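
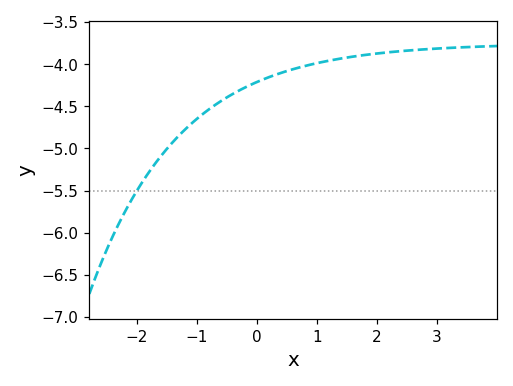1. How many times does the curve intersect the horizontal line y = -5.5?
1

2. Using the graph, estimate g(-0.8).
-4.54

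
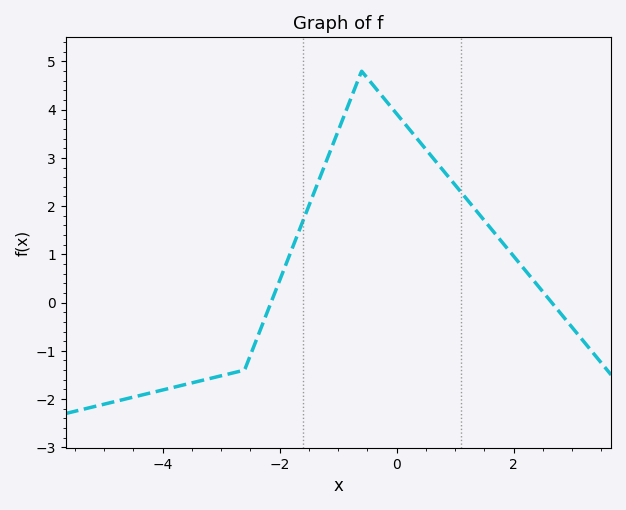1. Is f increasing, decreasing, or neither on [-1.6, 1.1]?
neither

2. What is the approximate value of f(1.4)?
1.85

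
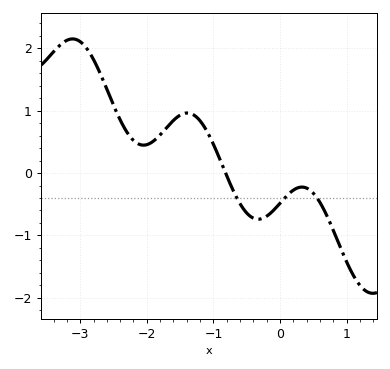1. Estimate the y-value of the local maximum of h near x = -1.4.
1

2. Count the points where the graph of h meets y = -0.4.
3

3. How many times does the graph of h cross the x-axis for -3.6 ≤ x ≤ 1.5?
1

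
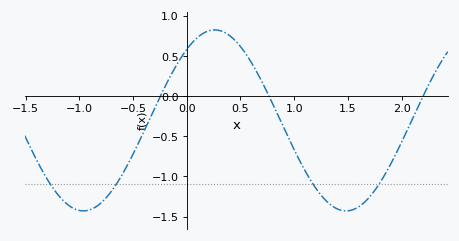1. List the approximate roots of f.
-0.246, 0.767, 2.2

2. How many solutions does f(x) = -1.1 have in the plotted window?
4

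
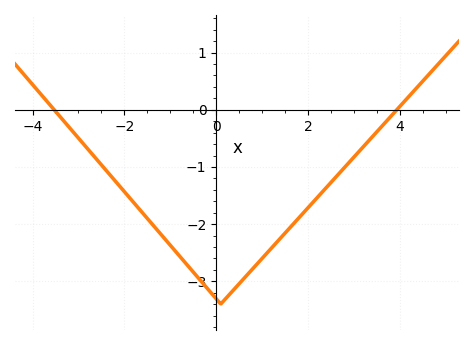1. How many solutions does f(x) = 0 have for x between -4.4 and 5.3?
2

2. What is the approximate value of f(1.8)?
-1.9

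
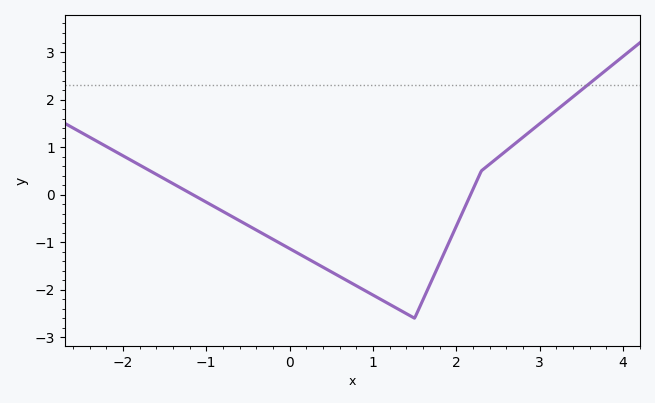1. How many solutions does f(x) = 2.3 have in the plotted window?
1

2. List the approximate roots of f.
-1.16, 2.17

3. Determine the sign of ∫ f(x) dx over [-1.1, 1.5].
negative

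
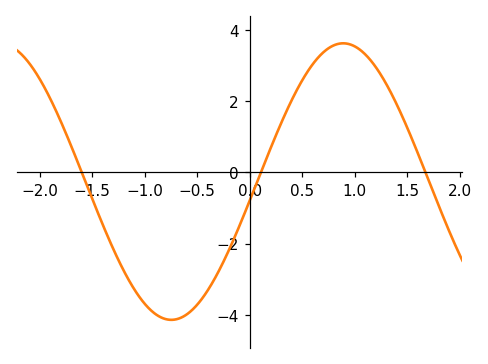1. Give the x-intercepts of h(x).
-1.6, 0.1, 1.7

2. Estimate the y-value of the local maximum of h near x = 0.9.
3.6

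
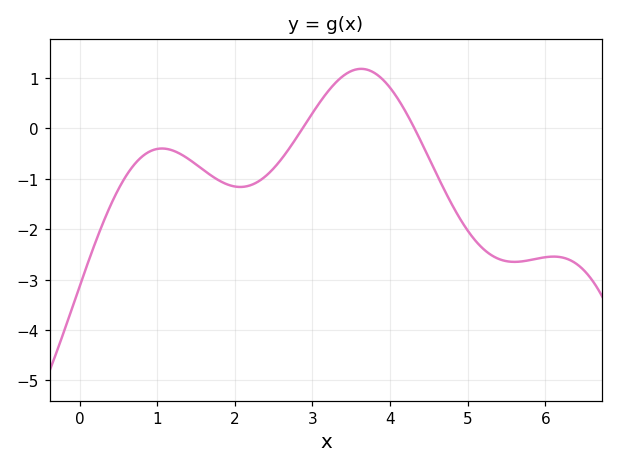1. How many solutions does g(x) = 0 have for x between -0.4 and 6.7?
2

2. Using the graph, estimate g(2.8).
-0.2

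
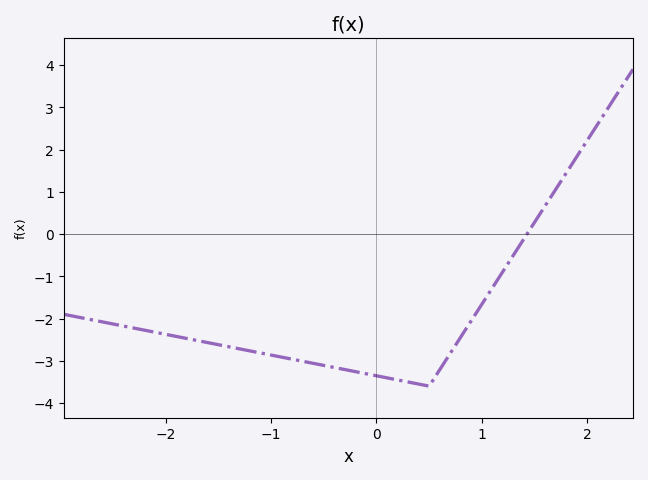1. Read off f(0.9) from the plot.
-2.05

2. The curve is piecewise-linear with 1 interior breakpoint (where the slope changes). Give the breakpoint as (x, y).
(0.5, -3.6)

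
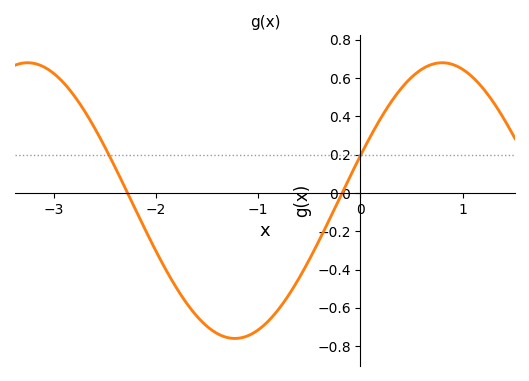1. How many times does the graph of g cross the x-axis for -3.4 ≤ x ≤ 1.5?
2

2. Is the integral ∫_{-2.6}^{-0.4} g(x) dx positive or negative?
negative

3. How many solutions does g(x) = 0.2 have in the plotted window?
2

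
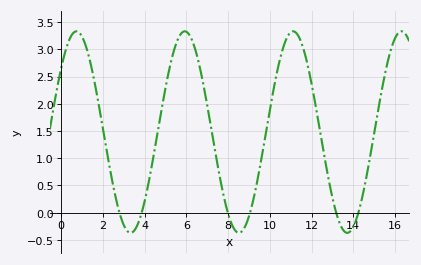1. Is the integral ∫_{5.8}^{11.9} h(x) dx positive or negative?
positive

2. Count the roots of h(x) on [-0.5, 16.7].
6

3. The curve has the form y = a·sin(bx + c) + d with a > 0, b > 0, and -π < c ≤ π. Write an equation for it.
y = 1.85sin(1.2x + 0.69) + 1.48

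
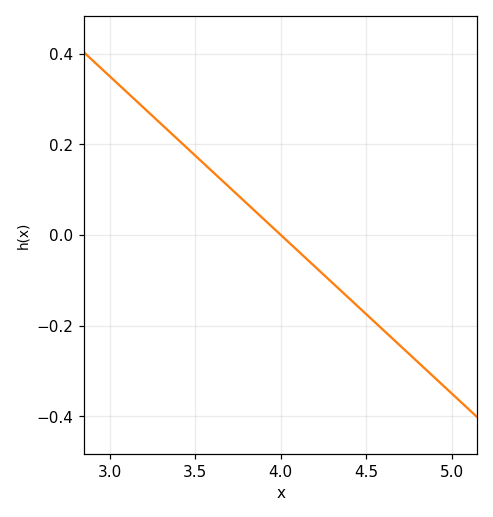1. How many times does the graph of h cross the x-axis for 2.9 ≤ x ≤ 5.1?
1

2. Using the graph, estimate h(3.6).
0.14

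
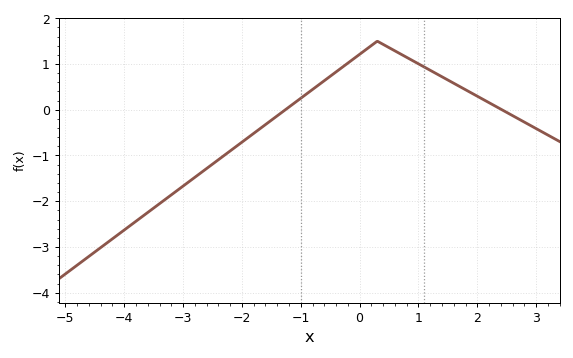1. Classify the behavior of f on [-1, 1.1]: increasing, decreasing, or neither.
neither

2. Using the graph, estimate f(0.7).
1.2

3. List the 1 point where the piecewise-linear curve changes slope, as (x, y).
(0.3, 1.5)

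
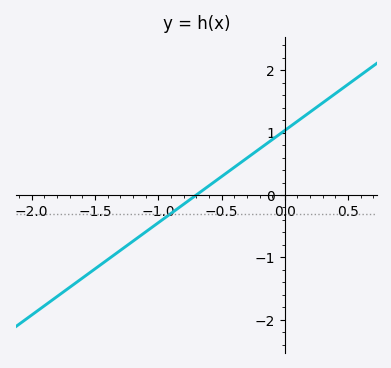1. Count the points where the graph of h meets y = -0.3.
1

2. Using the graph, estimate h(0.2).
1.3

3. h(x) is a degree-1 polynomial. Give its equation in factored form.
y = 1.48(x + 0.7)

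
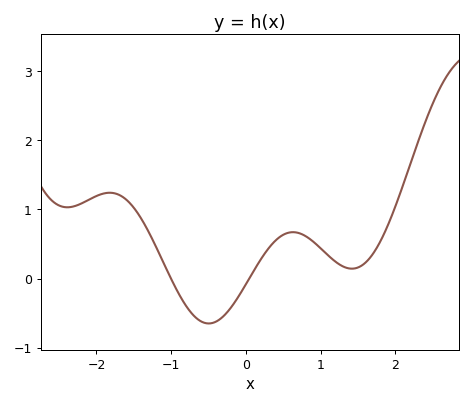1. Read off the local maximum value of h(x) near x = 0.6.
0.7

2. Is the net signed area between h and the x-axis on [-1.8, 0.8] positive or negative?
positive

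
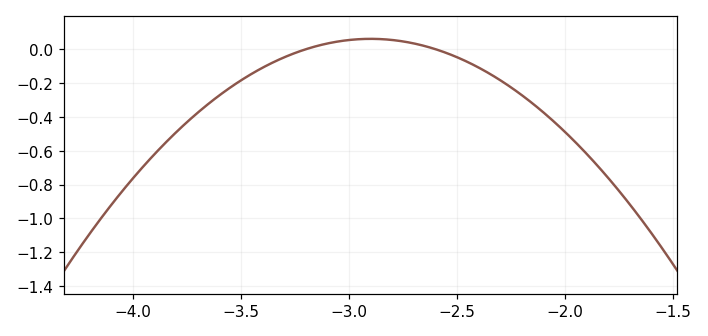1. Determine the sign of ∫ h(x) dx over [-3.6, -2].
negative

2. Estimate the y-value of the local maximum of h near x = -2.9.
0.06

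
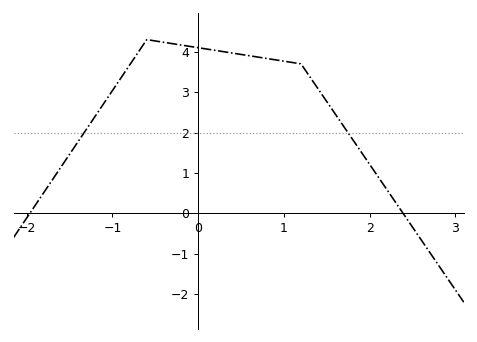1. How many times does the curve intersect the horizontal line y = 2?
2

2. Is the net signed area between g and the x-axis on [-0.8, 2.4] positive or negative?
positive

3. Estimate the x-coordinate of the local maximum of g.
-0.6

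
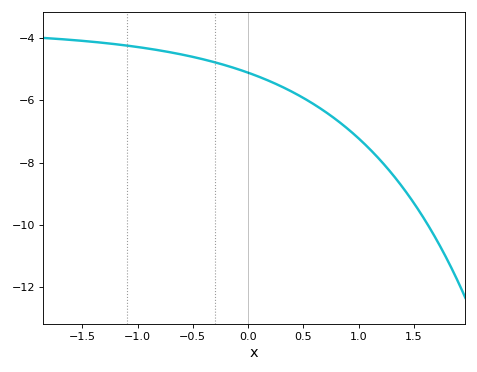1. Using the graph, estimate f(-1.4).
-4.2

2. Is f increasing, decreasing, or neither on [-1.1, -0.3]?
decreasing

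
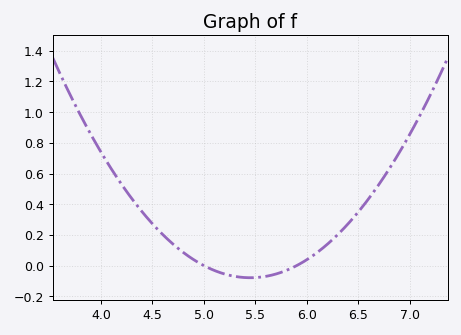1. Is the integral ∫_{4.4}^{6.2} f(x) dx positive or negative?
positive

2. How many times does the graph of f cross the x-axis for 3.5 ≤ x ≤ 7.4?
2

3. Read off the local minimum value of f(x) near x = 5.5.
-0.08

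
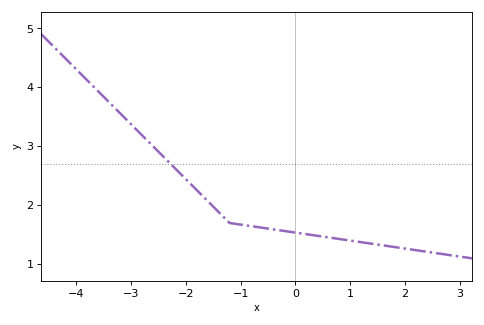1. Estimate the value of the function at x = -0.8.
1.6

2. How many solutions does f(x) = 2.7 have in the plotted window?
1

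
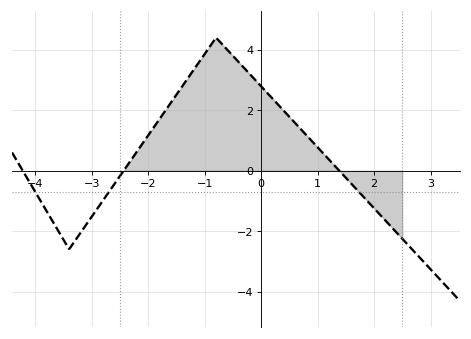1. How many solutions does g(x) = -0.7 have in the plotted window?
3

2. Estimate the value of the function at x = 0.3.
2.2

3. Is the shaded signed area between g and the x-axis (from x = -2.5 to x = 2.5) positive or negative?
positive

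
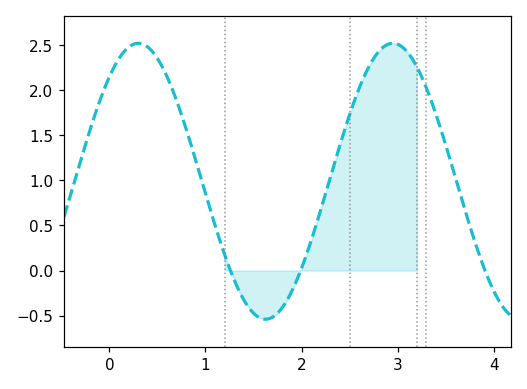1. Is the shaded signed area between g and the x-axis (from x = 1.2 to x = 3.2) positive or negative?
positive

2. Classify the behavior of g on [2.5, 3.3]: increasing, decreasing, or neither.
neither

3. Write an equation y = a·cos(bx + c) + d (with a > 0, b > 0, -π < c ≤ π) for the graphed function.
y = 1.53cos(2.4x - 0.71) + 0.99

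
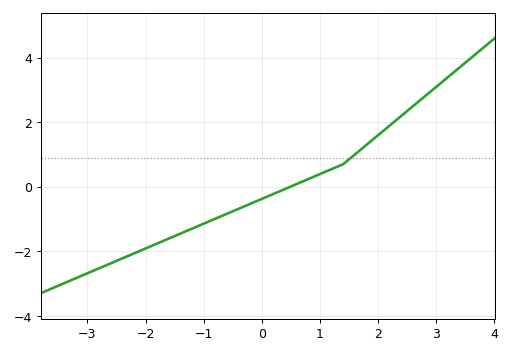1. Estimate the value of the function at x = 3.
3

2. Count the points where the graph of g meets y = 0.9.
1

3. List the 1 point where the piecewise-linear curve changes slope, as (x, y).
(1.4, 0.7)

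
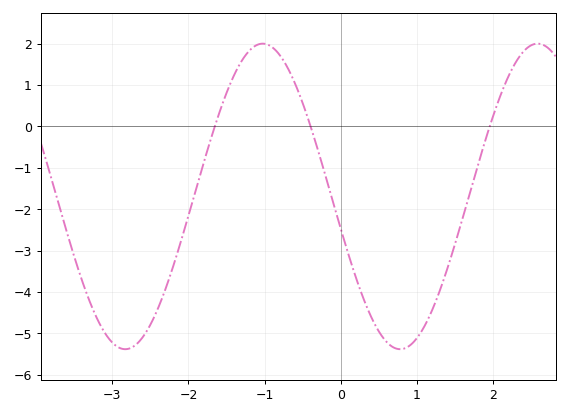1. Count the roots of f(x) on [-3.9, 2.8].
3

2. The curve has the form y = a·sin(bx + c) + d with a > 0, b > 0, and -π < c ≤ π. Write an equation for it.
y = 3.69sin(1.74x - 2.93) - 1.69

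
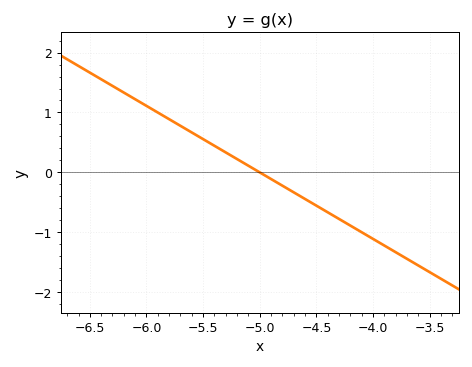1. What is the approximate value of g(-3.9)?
-1.2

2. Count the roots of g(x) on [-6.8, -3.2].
1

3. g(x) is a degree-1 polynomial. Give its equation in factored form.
y = -1.11(x + 5)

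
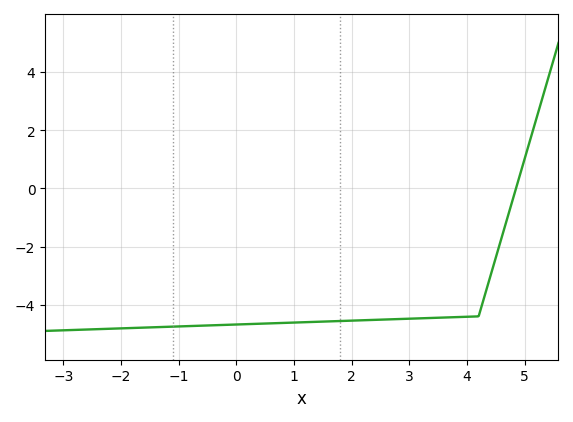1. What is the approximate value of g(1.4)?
-4.59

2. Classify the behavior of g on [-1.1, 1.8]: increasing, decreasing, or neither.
increasing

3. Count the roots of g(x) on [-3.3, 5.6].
1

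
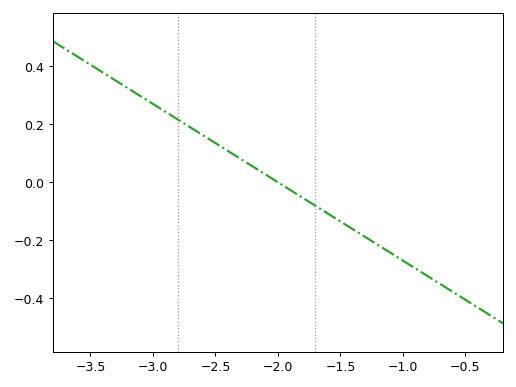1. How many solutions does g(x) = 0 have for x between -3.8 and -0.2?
1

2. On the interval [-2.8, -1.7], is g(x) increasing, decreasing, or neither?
decreasing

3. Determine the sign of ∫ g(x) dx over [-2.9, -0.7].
negative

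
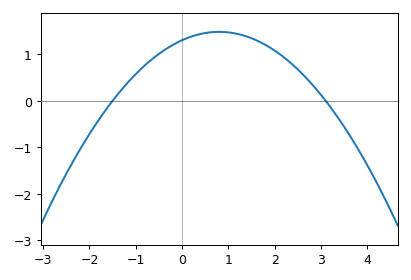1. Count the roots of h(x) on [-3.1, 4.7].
2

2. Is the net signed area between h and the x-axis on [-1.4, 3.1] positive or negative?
positive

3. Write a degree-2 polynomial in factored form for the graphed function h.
y = -0.28(x + 1.5)(x - 3.1)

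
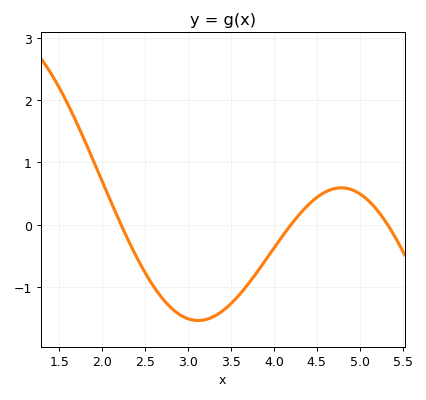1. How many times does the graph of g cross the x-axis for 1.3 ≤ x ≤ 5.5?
3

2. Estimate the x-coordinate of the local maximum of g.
4.8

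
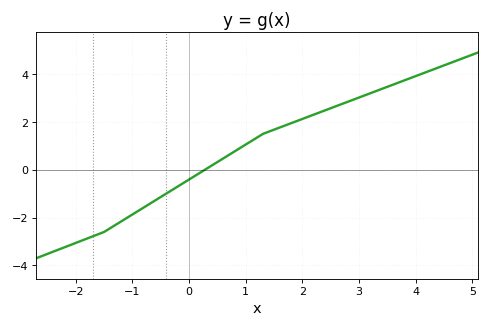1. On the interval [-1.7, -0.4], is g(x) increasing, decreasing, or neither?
increasing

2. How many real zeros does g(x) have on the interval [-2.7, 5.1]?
1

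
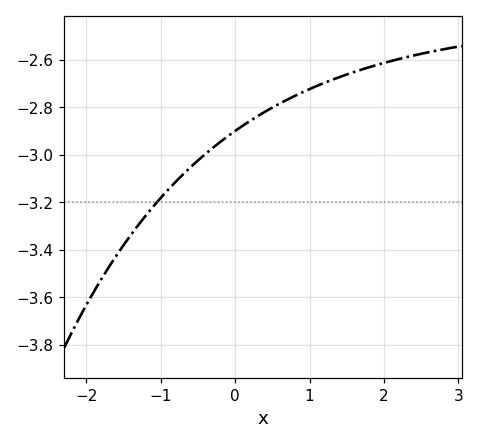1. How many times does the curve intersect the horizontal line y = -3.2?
1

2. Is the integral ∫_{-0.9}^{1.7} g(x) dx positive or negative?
negative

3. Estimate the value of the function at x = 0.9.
-2.74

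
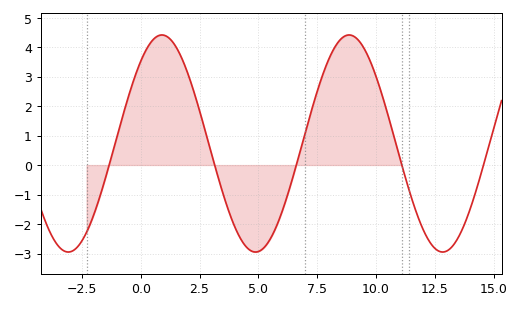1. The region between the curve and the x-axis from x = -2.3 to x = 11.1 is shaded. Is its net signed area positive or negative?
positive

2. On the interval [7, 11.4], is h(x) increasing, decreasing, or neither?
neither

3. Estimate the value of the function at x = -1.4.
-0.2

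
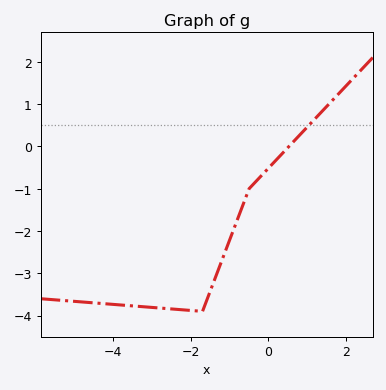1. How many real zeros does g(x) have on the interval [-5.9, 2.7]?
1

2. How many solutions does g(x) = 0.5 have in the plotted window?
1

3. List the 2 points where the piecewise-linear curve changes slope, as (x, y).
(-1.7, -3.9); (-0.5, -1)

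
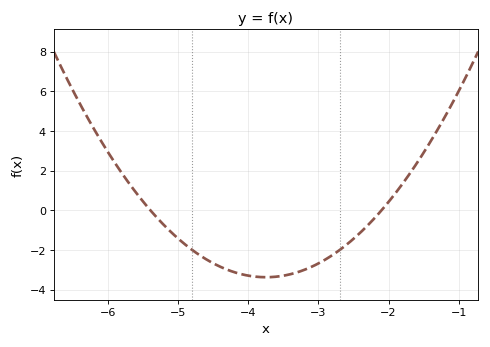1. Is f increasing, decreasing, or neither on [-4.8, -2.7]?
neither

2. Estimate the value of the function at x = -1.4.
3.4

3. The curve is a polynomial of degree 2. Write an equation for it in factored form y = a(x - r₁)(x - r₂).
y = 1.24(x + 5.4)(x + 2.1)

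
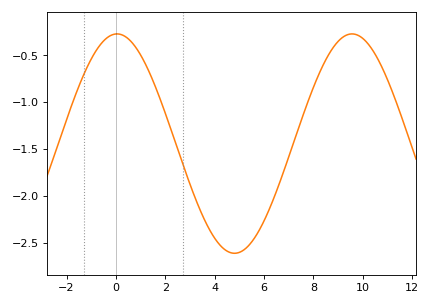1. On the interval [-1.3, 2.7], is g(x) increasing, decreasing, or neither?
neither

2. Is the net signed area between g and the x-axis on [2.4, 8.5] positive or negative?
negative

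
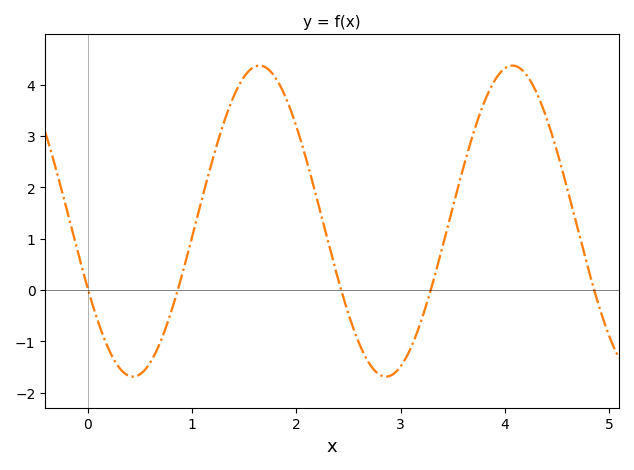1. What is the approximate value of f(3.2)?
-0.6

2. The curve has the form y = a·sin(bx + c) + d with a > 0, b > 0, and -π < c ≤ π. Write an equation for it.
y = 3.03sin(2.6x - 2.7) + 1.34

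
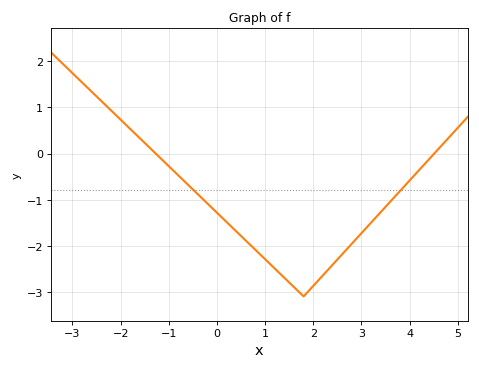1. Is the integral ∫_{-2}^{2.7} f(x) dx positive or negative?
negative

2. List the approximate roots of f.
-1.2, 4.6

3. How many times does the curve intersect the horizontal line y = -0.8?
2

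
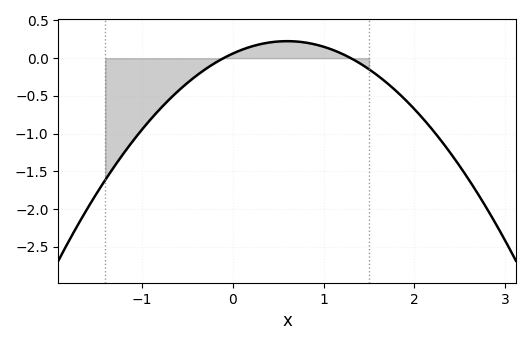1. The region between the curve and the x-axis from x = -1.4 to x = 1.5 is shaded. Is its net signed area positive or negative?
negative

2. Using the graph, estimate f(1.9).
-0.552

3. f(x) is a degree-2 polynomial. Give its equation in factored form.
y = -0.46(x + 0.1)(x - 1.3)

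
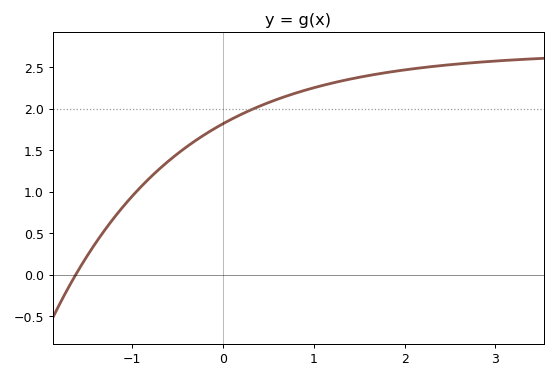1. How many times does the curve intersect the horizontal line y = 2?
1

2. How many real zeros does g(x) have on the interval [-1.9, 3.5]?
1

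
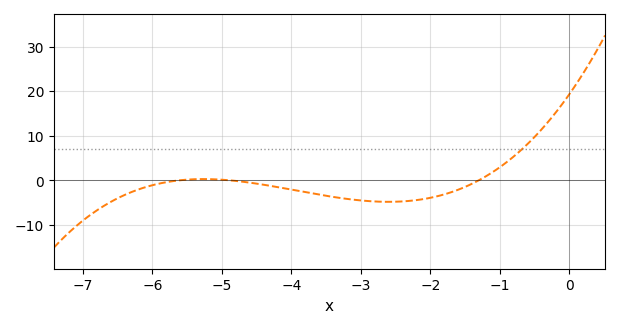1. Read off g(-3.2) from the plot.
-4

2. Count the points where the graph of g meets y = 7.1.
1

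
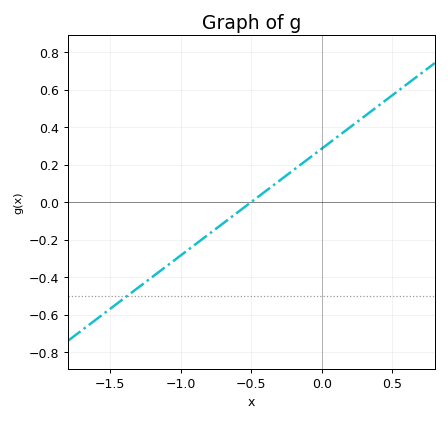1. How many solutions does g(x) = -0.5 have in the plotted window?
1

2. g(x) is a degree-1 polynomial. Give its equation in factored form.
y = 0.57(x + 0.5)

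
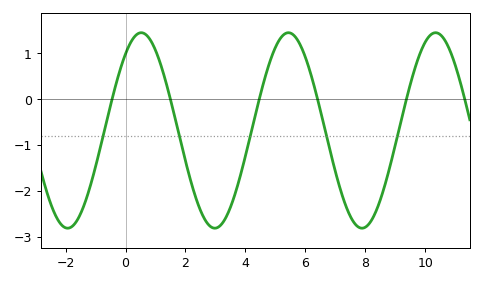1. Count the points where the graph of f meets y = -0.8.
5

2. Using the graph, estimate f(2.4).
-2.25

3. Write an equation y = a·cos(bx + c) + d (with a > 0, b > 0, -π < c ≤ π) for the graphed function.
y = 2.13cos(1.28x - 0.672) - 0.68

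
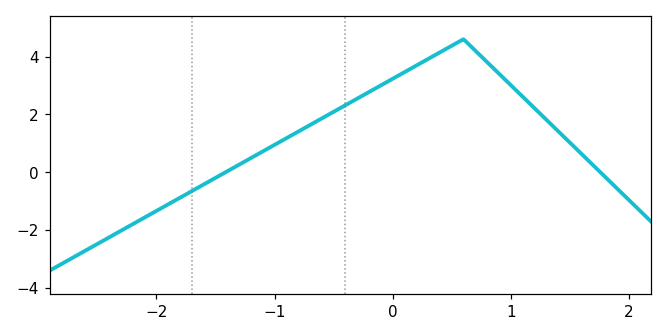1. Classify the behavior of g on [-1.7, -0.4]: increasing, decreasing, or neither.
increasing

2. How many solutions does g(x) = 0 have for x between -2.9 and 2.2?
2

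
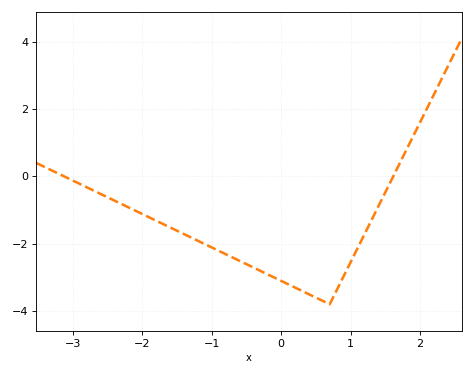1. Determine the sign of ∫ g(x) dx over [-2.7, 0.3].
negative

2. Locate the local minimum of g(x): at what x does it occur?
0.699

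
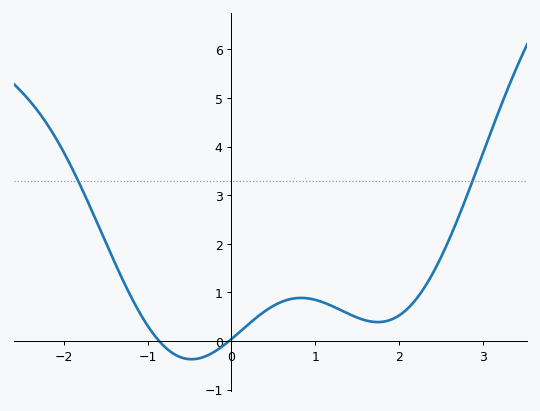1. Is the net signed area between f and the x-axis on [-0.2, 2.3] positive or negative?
positive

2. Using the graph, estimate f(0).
0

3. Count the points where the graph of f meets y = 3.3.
2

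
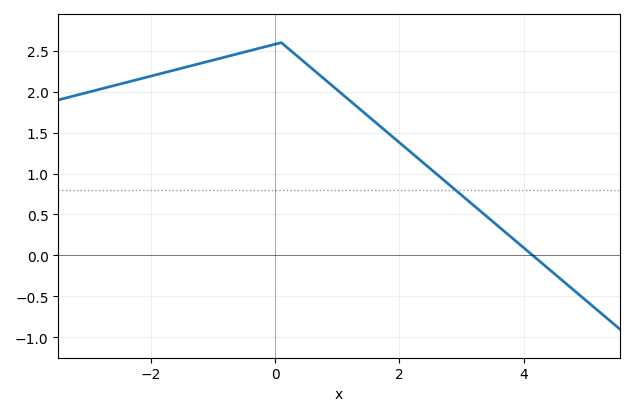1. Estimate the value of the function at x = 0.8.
2.15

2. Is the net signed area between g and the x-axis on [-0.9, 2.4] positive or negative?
positive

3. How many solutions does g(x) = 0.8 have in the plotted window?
1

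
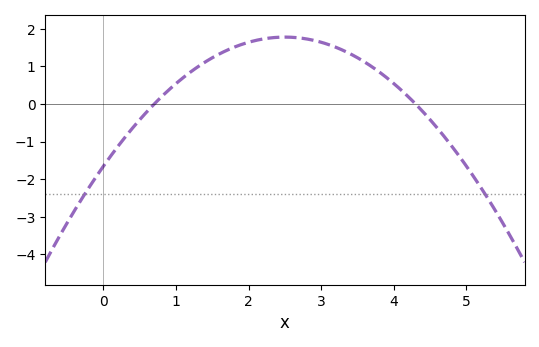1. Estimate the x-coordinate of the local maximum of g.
2.5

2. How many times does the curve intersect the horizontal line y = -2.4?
2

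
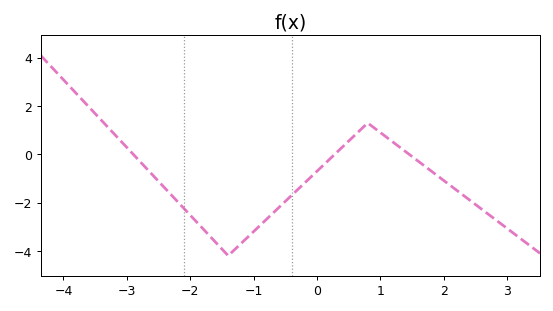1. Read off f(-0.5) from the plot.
-1.95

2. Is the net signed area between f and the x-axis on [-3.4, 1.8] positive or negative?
negative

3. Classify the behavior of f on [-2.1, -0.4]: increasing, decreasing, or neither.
neither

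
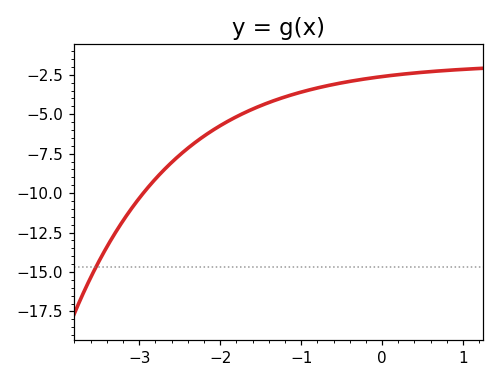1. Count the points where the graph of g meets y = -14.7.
1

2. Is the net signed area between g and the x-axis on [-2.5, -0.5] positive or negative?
negative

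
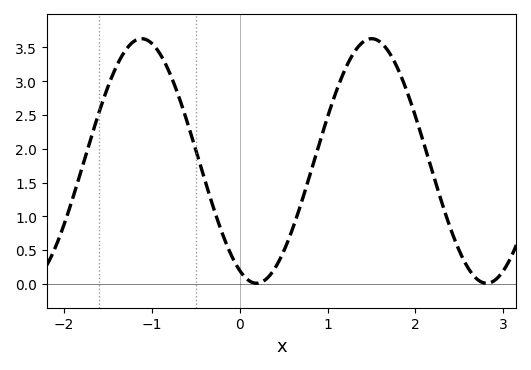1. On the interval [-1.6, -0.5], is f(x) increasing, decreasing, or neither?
neither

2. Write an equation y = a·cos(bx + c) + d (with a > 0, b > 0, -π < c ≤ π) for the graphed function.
y = 1.81cos(2.4x + 2.7) + 1.82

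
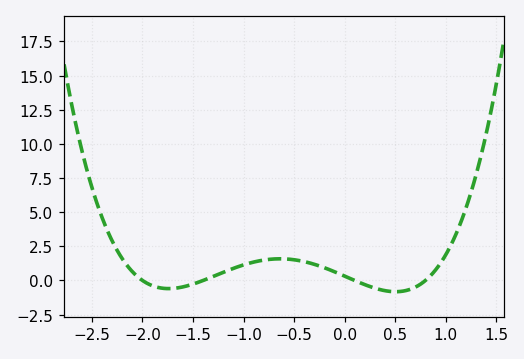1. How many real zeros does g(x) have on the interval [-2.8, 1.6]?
4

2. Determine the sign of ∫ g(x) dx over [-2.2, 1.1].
positive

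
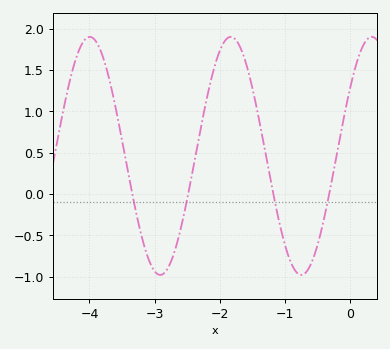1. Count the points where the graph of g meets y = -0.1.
4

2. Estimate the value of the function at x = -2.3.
0.752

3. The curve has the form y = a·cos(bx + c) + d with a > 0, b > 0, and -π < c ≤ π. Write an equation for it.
y = 1.44cos(2.9x - 0.98) + 0.46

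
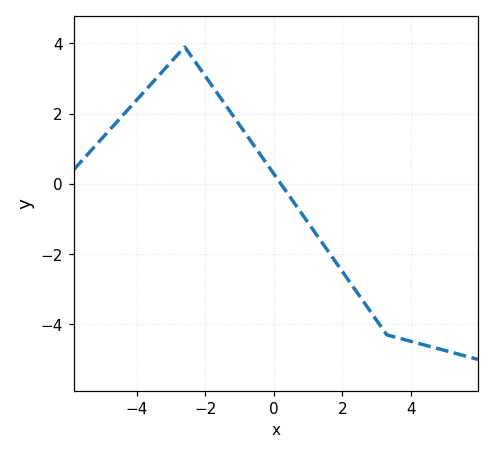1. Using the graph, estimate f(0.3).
-0.2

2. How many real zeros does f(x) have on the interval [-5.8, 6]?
1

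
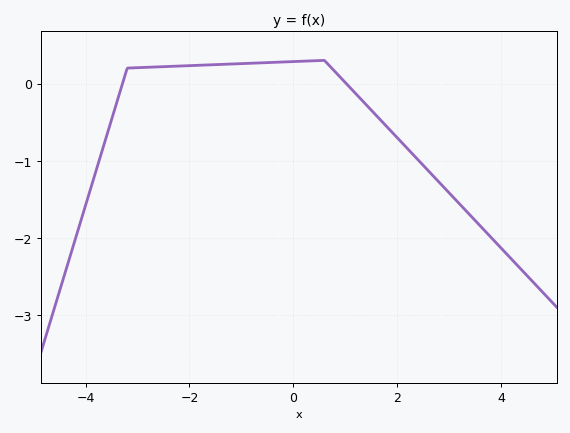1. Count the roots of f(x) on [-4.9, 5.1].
2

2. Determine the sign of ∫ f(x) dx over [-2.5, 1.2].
positive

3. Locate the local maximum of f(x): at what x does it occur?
0.596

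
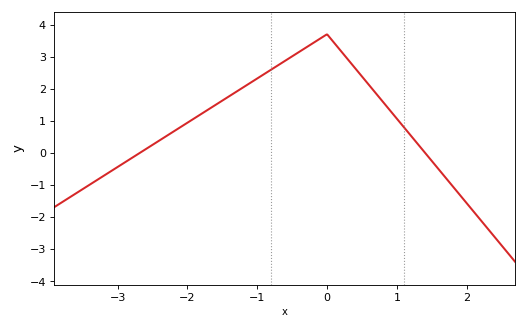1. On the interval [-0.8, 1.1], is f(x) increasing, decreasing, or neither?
neither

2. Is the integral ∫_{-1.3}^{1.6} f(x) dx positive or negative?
positive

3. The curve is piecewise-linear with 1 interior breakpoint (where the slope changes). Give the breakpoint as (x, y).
(0, 3.7)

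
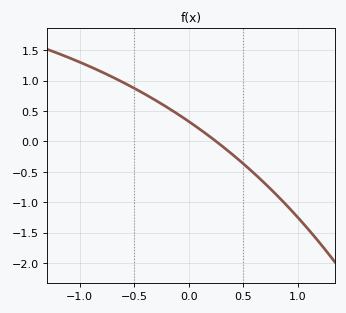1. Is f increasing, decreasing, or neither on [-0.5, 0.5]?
decreasing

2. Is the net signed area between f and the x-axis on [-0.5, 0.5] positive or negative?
positive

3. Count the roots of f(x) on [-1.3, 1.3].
1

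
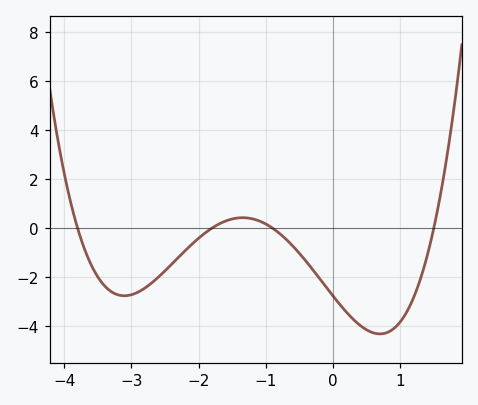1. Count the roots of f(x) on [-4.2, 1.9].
4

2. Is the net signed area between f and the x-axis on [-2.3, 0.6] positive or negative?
negative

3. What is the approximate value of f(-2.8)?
-2.45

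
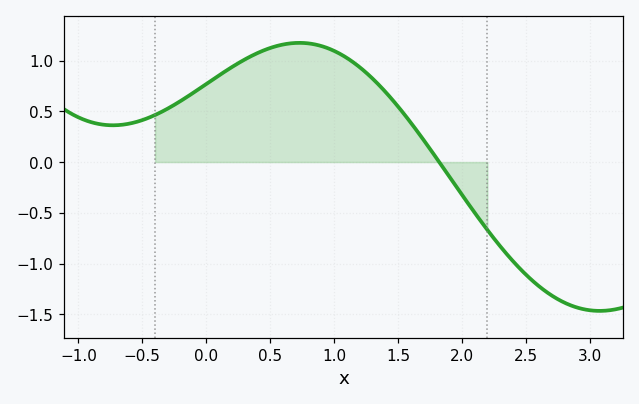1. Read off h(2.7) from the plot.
-1.3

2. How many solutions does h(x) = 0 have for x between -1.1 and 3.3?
1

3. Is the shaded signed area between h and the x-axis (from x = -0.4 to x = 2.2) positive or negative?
positive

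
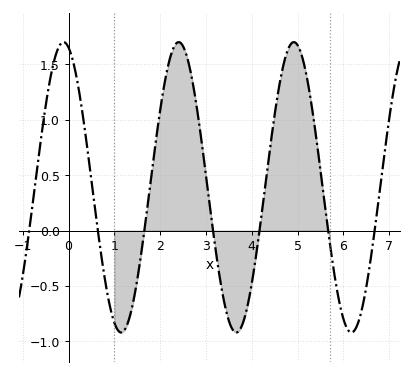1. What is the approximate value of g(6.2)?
-0.9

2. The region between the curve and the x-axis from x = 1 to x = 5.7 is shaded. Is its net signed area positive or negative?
positive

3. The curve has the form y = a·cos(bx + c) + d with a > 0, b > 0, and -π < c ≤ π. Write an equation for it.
y = 1.31cos(2.5x + 0.27) + 0.39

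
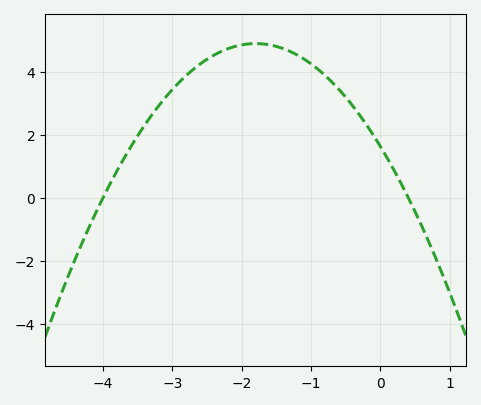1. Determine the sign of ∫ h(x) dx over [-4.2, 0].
positive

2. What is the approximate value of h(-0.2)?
2.4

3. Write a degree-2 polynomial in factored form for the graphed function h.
y = -1.01(x + 4)(x - 0.4)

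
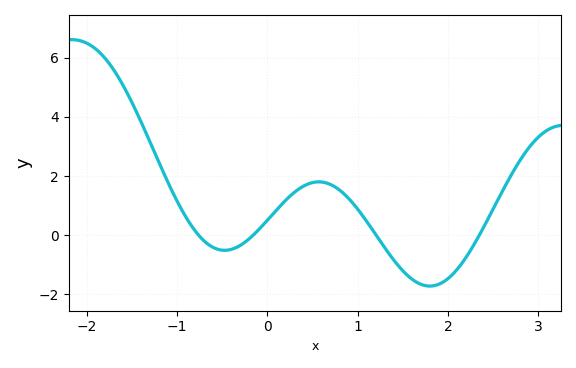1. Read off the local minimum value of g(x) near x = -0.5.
-0.6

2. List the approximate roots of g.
-0.8, -0.2, 1.2, 2.3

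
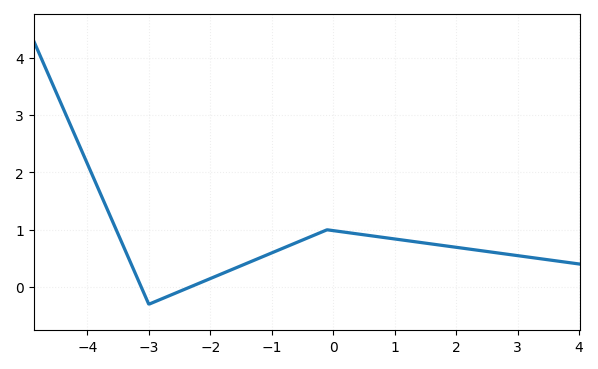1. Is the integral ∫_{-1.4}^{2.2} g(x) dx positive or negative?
positive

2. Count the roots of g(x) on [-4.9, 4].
2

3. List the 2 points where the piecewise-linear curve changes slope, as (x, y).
(-3, -0.3); (-0.1, 1)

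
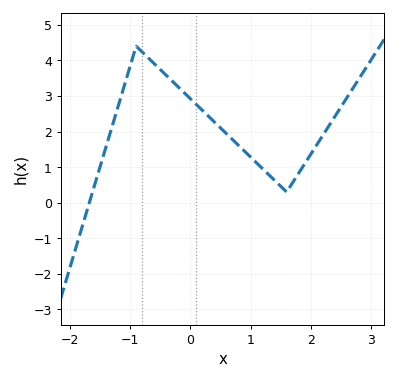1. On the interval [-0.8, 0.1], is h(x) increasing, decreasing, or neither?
decreasing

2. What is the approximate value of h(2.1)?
1.6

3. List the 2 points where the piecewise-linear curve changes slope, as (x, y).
(-0.9, 4.4); (1.6, 0.3)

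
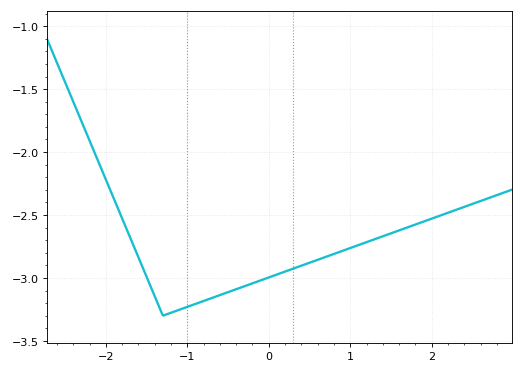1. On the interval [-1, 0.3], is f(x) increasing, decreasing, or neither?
increasing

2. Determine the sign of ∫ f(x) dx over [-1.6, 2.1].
negative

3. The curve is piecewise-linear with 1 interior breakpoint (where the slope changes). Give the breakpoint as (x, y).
(-1.3, -3.3)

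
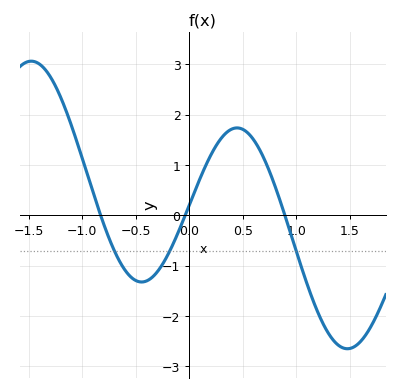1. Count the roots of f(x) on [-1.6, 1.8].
3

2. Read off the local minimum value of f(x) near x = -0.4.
-1.3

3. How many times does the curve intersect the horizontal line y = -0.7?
3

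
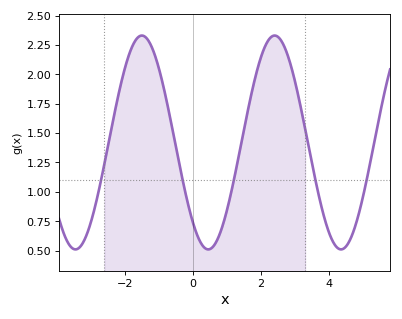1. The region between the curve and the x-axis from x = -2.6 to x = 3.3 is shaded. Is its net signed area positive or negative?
positive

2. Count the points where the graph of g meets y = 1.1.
5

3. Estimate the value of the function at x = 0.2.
0.6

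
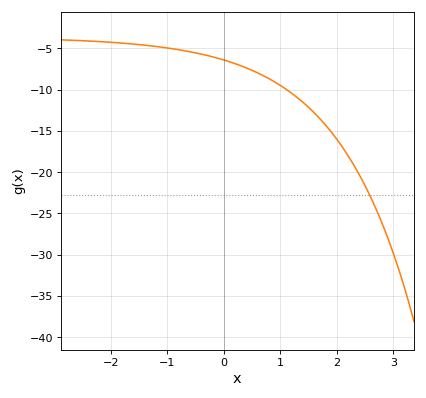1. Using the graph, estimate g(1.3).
-11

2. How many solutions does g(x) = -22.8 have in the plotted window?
1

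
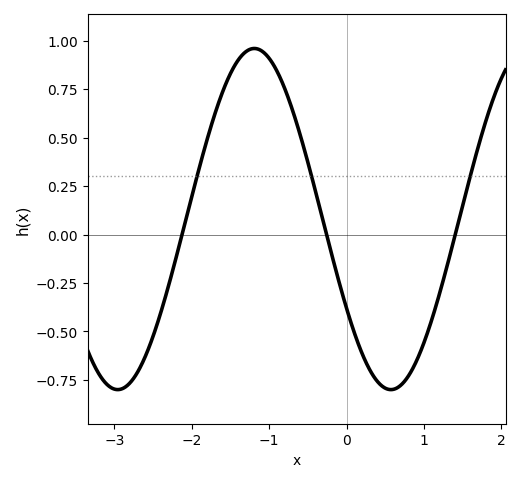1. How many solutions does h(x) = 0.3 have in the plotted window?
3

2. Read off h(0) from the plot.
-0.38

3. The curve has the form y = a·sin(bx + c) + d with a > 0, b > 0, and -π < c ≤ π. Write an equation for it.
y = 0.88sin(1.78x - 2.59) + 0.08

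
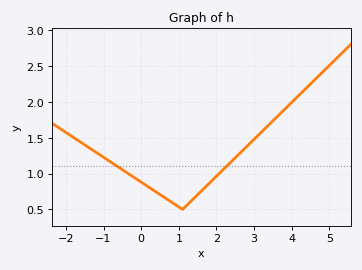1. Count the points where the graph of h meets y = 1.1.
2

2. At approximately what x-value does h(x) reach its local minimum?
1.1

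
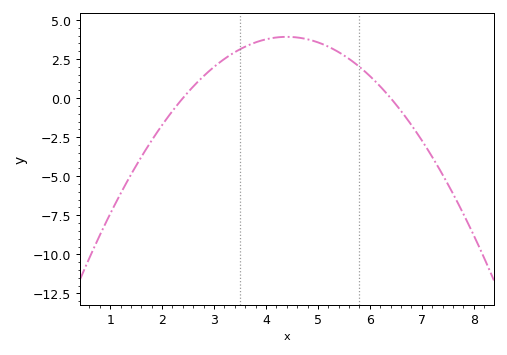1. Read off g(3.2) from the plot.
2.51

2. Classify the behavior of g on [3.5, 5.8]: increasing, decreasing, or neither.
neither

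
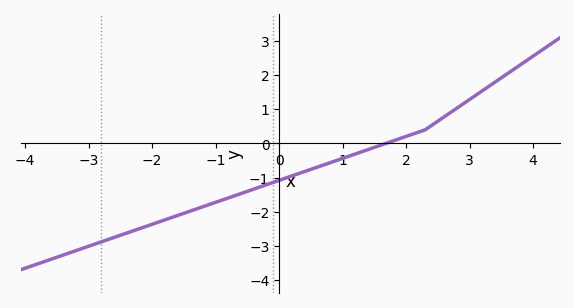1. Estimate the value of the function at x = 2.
0.207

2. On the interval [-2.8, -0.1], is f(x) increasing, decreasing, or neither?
increasing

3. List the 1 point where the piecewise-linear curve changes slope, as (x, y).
(2.3, 0.4)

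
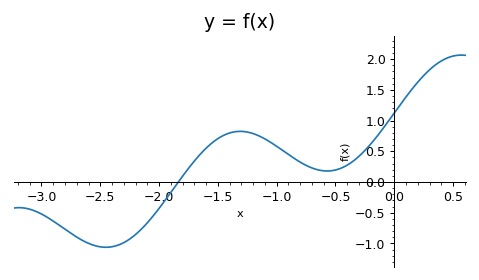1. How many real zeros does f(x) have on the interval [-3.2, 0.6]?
1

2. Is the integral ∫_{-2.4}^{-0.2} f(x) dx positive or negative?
positive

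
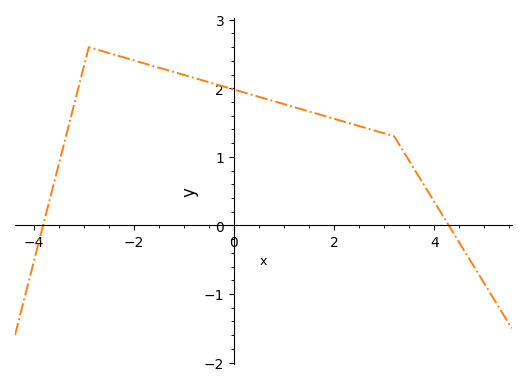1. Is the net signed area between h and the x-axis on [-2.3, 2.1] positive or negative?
positive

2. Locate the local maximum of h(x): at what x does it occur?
-2.9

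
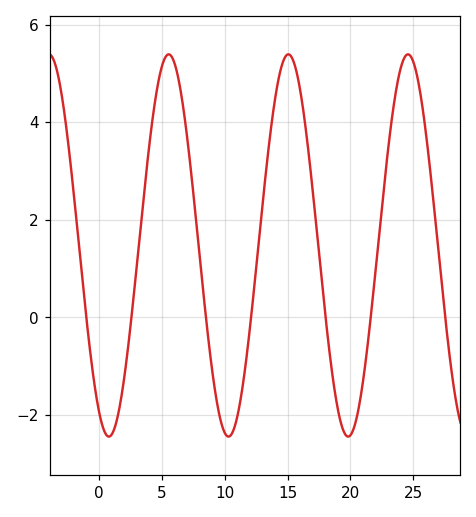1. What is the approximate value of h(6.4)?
4.8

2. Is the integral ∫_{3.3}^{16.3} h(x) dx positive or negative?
positive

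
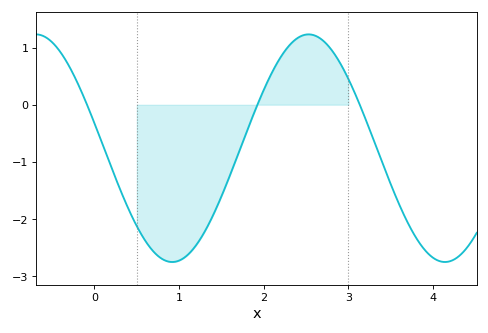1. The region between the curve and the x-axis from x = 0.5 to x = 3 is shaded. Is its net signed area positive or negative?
negative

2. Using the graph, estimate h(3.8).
-2.33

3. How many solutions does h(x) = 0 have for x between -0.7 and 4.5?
3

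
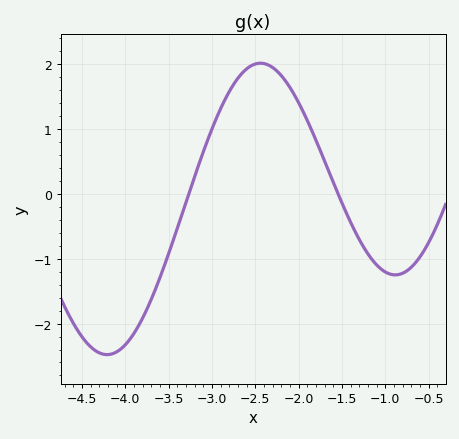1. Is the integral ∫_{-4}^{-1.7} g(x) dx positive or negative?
positive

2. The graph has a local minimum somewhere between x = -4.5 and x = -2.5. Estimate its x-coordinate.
-4.2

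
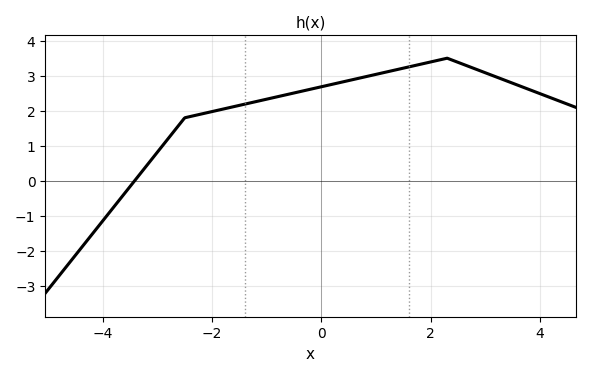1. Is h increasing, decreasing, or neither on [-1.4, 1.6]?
increasing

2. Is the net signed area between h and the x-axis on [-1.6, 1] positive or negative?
positive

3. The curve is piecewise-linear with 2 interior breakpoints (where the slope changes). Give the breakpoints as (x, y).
(-2.5, 1.8); (2.3, 3.5)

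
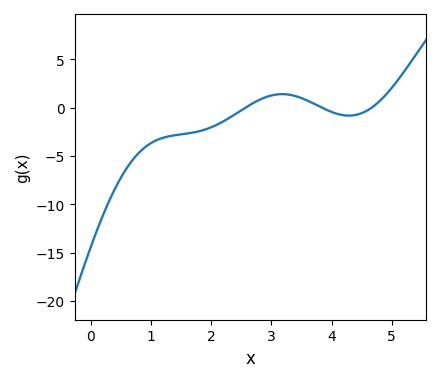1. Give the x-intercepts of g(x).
2.57, 3.85, 4.67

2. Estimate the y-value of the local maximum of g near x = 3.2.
1.41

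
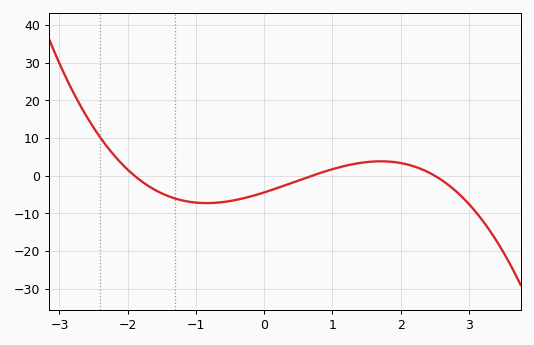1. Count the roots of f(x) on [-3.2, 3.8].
3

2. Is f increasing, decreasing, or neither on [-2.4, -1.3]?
decreasing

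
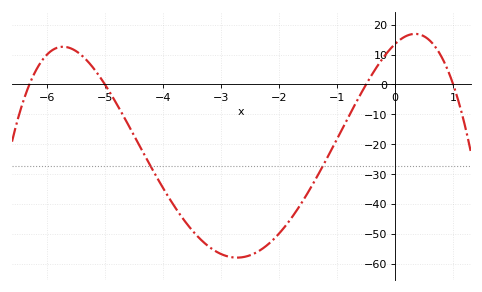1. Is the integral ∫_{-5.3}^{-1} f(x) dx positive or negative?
negative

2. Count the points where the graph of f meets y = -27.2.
2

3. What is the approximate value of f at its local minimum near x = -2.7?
-58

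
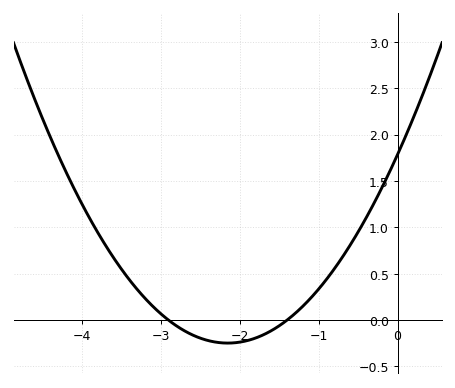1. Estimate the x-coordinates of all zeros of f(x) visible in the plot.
-2.9, -1.4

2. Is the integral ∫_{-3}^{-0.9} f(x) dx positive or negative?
negative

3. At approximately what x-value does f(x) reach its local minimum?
-2.15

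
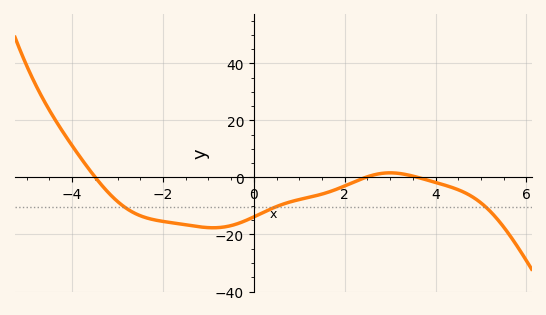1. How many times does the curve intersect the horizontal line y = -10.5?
3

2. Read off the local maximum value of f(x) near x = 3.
2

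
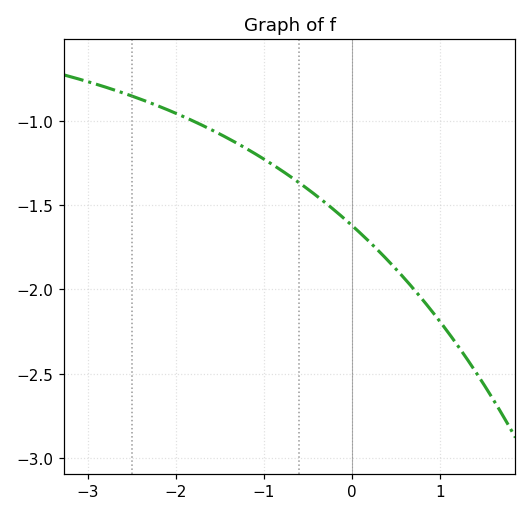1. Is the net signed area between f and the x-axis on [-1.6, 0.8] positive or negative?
negative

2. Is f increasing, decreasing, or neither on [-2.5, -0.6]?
decreasing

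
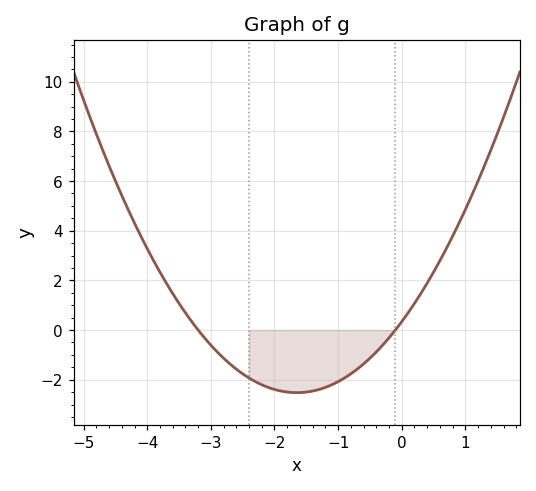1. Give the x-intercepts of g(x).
-3.2, -0.1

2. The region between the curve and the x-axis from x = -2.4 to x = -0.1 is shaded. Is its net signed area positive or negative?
negative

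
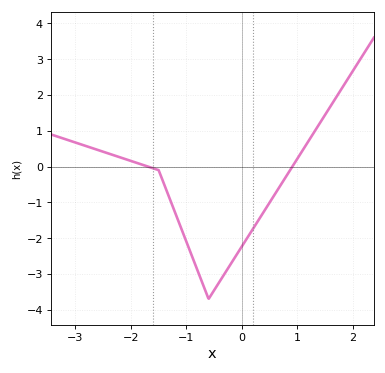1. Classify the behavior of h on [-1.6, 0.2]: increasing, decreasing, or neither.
neither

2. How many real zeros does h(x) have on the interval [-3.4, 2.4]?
2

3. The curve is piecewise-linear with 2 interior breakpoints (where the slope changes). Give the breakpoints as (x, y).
(-1.5, -0.1); (-0.6, -3.7)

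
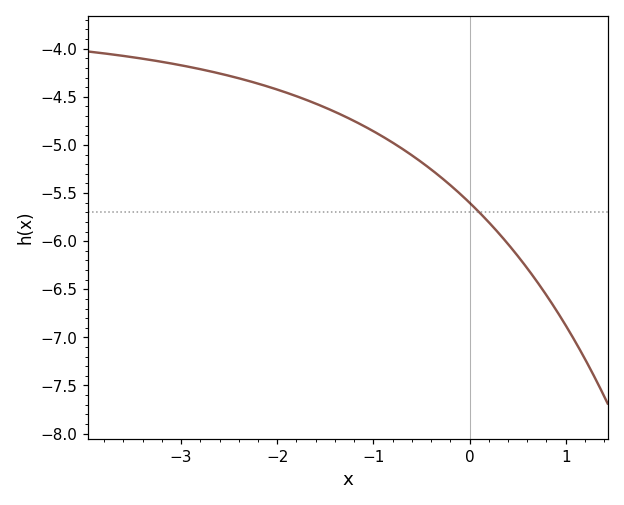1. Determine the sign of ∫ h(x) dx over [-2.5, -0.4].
negative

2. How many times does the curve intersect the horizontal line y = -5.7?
1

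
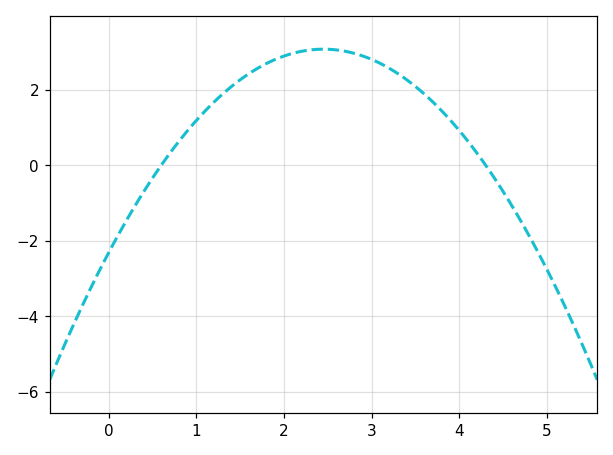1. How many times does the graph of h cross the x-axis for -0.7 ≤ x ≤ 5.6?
2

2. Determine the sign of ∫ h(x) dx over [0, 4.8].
positive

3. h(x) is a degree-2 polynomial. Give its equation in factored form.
y = -0.9(x - 0.6)(x - 4.3)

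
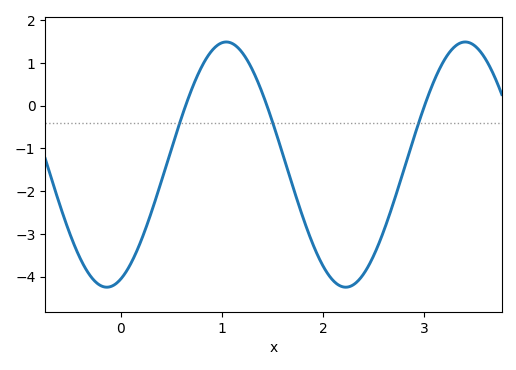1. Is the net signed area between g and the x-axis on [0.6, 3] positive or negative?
negative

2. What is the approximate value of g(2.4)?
-3.94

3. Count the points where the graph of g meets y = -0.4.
3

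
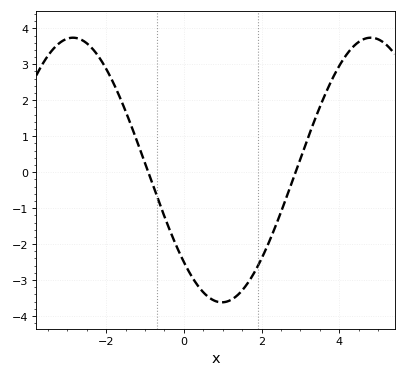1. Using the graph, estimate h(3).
0.382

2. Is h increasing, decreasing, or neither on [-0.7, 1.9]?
neither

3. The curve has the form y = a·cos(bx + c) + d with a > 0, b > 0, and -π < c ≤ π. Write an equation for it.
y = 3.68cos(0.82x + 2.34) + 0.06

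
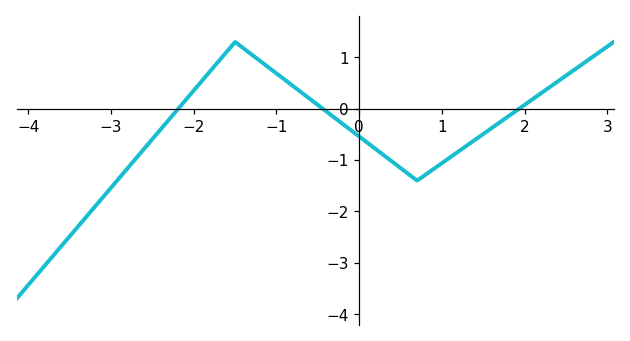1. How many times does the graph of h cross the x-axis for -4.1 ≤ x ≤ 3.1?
3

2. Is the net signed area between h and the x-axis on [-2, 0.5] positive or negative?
positive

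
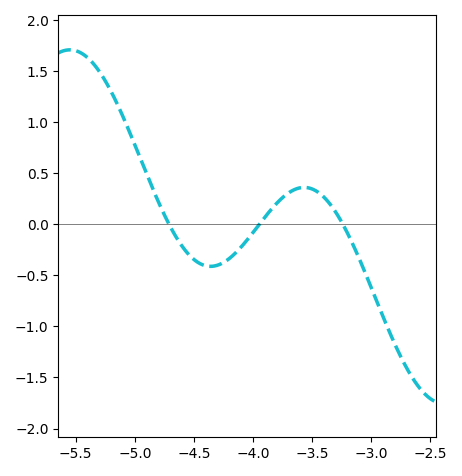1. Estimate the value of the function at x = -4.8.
0.2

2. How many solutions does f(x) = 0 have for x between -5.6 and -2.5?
3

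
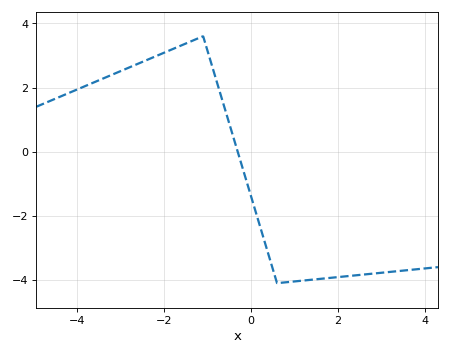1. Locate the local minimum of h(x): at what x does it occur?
0.601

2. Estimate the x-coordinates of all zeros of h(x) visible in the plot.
-0.305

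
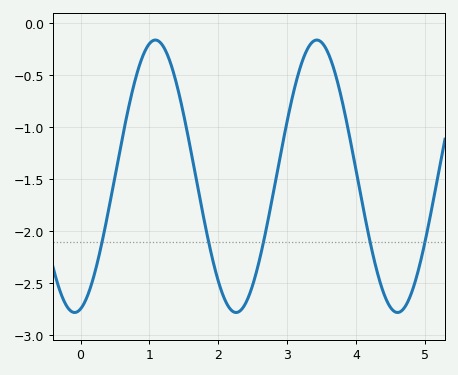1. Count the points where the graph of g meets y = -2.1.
5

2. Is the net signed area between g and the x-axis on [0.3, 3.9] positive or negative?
negative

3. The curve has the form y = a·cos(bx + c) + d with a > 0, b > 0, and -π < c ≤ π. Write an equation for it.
y = 1.31cos(2.7x - 2.9) - 1.47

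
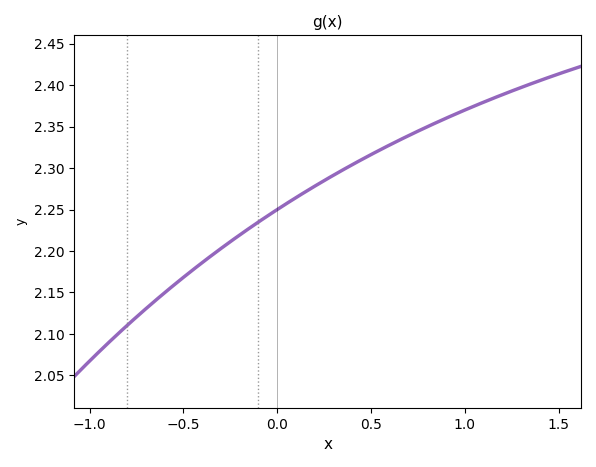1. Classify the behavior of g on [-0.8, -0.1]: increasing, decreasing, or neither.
increasing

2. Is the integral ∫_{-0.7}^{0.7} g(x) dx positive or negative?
positive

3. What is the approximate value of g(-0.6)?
2.15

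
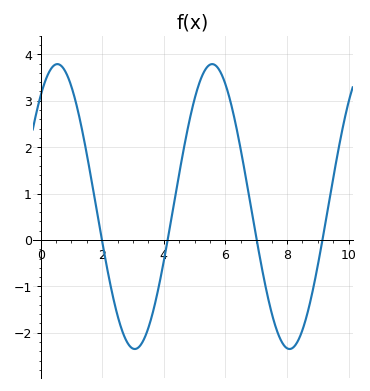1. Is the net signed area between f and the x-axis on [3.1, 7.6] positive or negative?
positive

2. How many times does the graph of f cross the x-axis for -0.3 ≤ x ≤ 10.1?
4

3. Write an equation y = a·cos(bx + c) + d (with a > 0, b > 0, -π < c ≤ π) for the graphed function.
y = 3.07cos(1.2x - 0.68) + 0.72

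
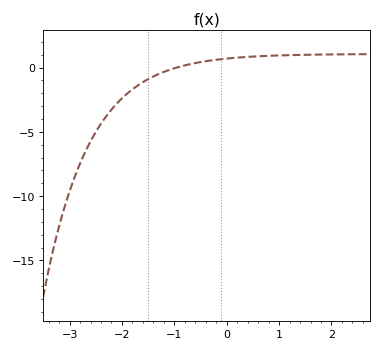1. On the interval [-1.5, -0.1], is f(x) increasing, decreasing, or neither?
increasing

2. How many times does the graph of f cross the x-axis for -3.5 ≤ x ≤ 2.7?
1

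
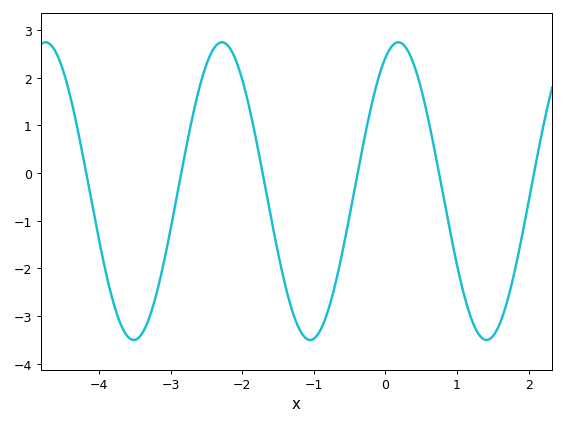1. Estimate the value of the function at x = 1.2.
-3.1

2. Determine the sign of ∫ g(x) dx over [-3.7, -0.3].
negative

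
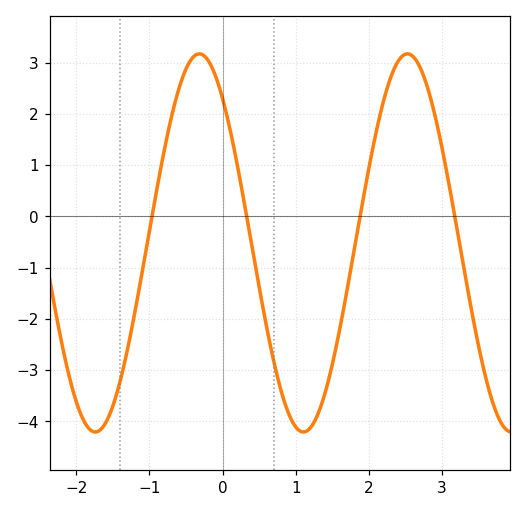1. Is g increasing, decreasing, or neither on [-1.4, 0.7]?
neither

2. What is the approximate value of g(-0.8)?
1.3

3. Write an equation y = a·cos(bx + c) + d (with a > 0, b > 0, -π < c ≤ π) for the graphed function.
y = 3.69cos(2.2x + 0.7) - 0.52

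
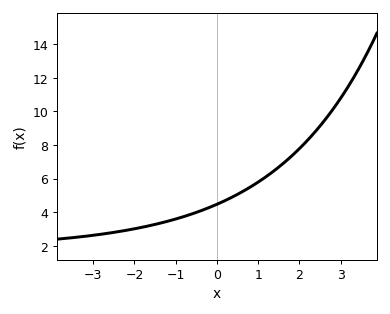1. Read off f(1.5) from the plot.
6.69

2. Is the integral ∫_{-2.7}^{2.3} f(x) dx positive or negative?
positive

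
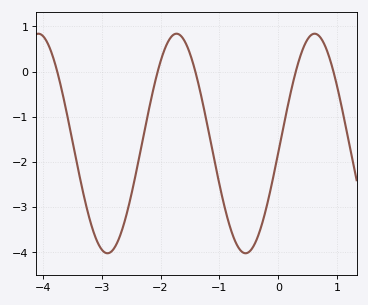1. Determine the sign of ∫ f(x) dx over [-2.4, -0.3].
negative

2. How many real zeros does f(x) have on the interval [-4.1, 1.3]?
5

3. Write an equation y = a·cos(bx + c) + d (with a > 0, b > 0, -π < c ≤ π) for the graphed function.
y = 2.43cos(2.7x - 1.7) - 1.59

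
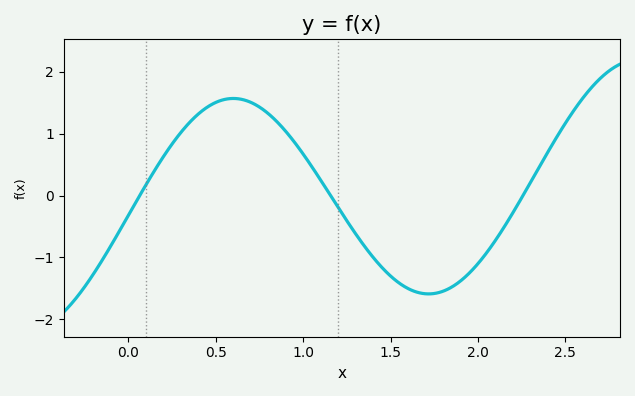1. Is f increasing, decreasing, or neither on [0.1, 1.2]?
neither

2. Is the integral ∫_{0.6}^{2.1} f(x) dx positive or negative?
negative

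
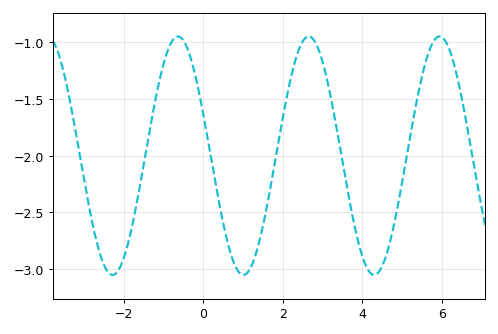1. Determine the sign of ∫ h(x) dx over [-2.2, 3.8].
negative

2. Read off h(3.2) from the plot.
-1.45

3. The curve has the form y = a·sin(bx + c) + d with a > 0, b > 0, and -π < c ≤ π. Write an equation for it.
y = 1.05sin(1.9x + 2.8) - 2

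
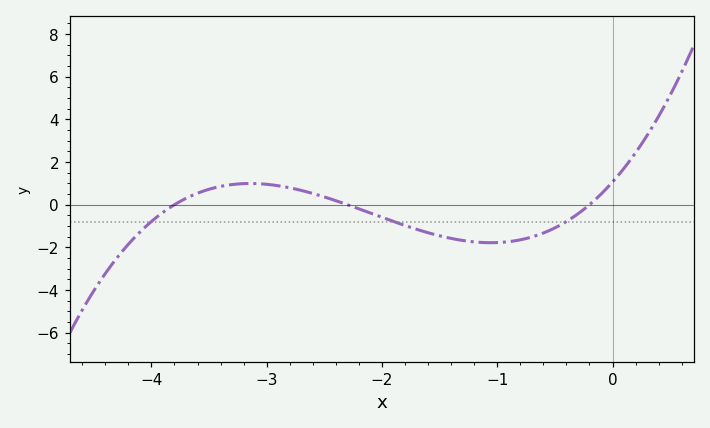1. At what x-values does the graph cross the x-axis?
-3.8, -2.3, -0.2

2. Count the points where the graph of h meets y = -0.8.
3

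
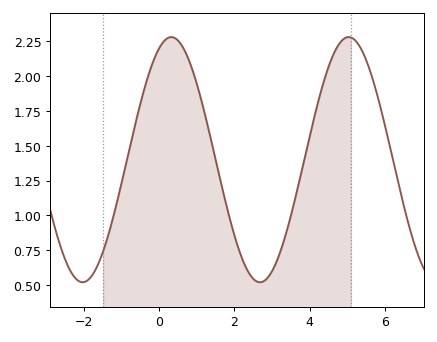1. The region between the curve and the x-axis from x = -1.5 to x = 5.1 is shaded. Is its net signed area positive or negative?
positive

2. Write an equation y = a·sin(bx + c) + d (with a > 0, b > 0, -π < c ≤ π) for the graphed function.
y = 0.88sin(1.3x + 1.2) + 1.4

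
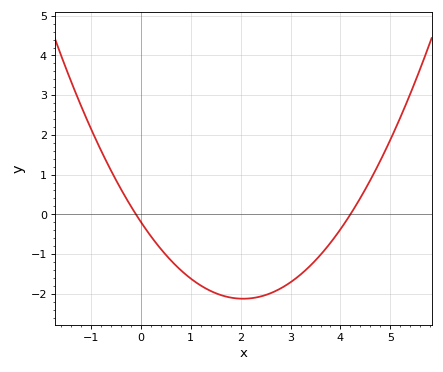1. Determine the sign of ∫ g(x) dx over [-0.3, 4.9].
negative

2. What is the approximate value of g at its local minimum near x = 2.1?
-2.13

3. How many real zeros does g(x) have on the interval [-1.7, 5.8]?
2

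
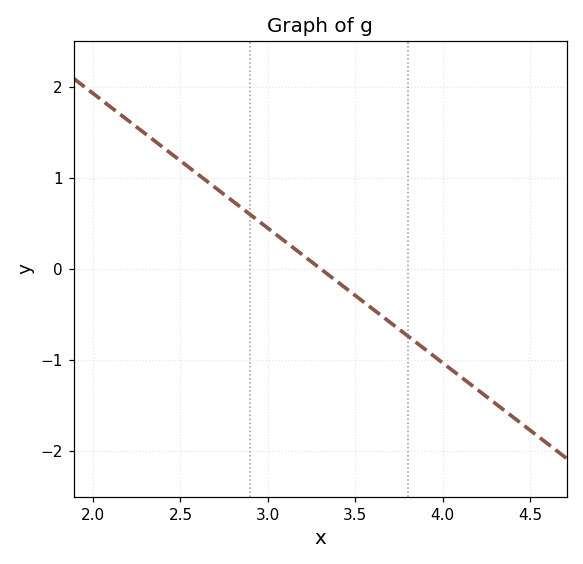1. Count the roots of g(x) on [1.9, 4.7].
1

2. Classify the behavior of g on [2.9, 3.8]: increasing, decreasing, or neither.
decreasing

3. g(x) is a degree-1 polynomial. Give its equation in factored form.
y = -1.48(x - 3.3)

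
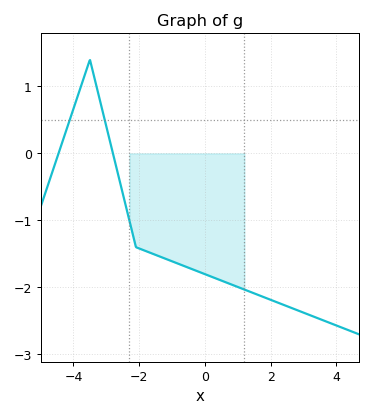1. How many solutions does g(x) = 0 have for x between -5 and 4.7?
2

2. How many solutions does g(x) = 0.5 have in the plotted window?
2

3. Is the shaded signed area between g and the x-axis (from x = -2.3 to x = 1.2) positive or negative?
negative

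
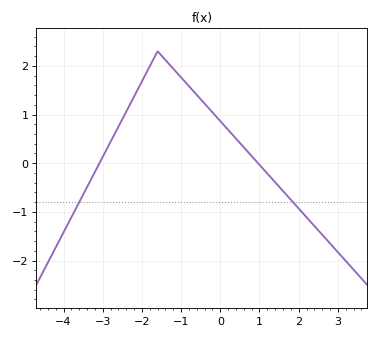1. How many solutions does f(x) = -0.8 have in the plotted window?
2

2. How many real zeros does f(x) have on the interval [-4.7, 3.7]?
2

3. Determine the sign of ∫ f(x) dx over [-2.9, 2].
positive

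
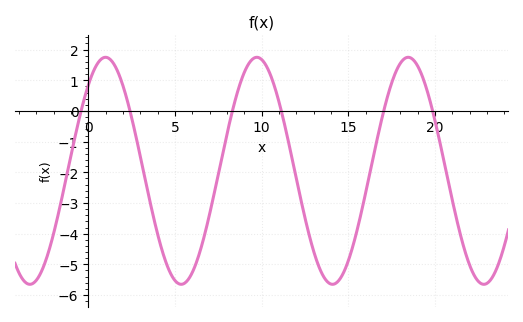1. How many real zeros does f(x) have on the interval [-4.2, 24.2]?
6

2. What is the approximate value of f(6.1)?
-5.14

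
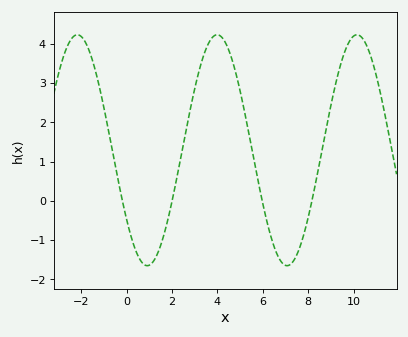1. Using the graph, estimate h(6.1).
-0.3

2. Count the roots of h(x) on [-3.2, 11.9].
4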